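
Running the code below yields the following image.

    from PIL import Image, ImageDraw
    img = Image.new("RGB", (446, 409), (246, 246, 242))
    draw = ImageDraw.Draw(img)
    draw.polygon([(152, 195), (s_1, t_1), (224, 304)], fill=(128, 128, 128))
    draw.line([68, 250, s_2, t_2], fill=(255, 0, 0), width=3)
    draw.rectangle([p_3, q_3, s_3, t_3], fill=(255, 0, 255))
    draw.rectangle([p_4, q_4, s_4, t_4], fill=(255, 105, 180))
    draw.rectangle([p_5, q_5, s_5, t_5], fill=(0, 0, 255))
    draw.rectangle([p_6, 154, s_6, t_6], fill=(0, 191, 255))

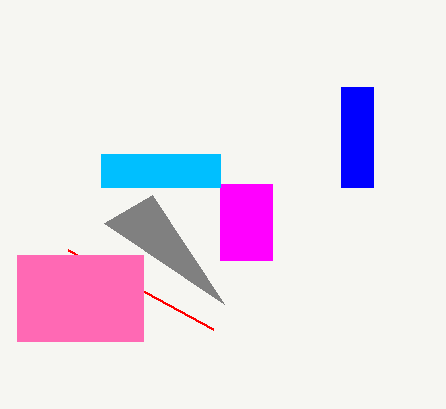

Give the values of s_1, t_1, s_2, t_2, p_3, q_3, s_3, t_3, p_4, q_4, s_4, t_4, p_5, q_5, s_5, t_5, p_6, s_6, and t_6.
s_1 = 104
t_1 = 223
s_2 = 213
t_2 = 329
p_3 = 220
q_3 = 184
s_3 = 272
t_3 = 260
p_4 = 17
q_4 = 255
s_4 = 143
t_4 = 341
p_5 = 341
q_5 = 87
s_5 = 373
t_5 = 187
p_6 = 101
s_6 = 220
t_6 = 187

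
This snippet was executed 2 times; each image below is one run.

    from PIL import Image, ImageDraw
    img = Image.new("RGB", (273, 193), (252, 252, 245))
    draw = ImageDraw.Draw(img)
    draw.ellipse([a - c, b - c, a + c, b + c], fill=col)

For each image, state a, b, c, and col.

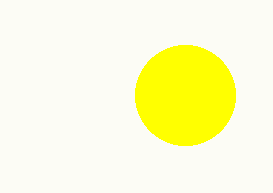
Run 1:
a = 185; b = 95; c = 50; col = 'yellow'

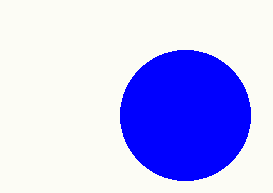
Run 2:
a = 185, b = 115, c = 65, col = 'blue'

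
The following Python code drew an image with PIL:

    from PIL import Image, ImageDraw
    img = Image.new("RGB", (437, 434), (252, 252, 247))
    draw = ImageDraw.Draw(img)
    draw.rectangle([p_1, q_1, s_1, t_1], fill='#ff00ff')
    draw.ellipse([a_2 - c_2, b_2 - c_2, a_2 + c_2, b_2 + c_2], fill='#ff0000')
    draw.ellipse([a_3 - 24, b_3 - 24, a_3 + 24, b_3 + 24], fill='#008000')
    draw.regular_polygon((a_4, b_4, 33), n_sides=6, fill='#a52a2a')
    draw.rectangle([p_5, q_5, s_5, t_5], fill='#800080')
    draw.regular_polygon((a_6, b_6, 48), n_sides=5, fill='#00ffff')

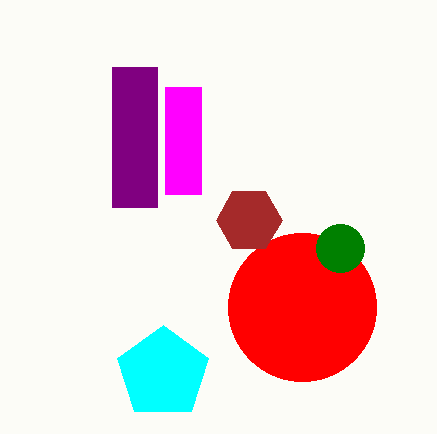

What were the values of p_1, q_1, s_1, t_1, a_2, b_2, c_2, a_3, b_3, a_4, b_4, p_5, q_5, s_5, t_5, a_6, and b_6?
p_1 = 165
q_1 = 87
s_1 = 201
t_1 = 194
a_2 = 302
b_2 = 307
c_2 = 74
a_3 = 340
b_3 = 248
a_4 = 249
b_4 = 220
p_5 = 112
q_5 = 67
s_5 = 157
t_5 = 207
a_6 = 163
b_6 = 373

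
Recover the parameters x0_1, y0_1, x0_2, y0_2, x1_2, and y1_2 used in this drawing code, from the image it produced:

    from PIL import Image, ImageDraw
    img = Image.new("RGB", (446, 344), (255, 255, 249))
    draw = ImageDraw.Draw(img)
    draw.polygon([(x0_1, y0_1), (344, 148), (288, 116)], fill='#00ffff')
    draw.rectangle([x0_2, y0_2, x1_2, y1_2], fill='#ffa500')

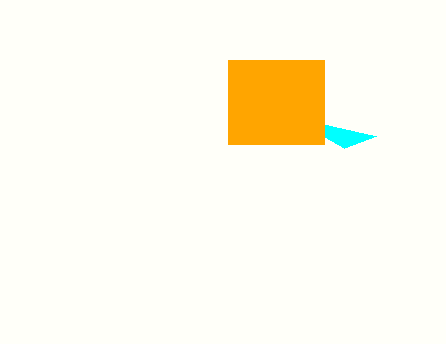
x0_1 = 376; y0_1 = 136; x0_2 = 228; y0_2 = 60; x1_2 = 324; y1_2 = 144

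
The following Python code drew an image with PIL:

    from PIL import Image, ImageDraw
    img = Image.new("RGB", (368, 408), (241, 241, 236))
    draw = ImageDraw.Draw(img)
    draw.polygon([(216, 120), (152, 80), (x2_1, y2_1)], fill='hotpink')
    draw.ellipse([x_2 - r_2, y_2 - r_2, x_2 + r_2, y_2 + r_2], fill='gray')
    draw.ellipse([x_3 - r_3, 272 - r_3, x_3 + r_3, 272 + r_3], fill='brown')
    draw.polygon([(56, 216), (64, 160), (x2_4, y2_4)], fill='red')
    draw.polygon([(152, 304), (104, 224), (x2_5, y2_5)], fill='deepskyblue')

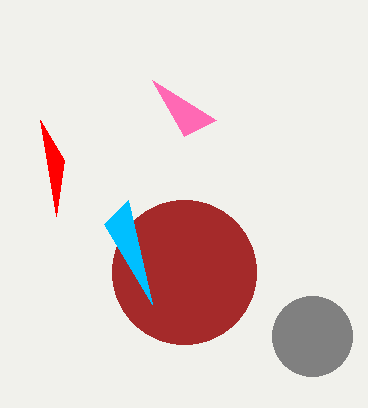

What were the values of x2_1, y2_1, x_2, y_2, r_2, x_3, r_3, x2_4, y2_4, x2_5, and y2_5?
x2_1 = 184
y2_1 = 136
x_2 = 312
y_2 = 336
r_2 = 40
x_3 = 184
r_3 = 72
x2_4 = 40
y2_4 = 120
x2_5 = 128
y2_5 = 200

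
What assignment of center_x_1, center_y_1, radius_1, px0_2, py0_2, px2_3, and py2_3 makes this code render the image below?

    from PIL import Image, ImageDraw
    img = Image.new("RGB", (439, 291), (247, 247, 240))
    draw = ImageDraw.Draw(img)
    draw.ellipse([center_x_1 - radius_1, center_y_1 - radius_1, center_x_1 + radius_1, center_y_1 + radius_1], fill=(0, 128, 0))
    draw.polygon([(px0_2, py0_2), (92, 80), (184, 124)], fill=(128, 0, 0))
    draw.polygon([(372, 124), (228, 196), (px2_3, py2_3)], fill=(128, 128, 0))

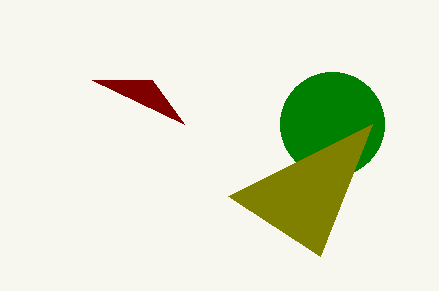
center_x_1 = 332
center_y_1 = 124
radius_1 = 52
px0_2 = 152
py0_2 = 80
px2_3 = 320
py2_3 = 256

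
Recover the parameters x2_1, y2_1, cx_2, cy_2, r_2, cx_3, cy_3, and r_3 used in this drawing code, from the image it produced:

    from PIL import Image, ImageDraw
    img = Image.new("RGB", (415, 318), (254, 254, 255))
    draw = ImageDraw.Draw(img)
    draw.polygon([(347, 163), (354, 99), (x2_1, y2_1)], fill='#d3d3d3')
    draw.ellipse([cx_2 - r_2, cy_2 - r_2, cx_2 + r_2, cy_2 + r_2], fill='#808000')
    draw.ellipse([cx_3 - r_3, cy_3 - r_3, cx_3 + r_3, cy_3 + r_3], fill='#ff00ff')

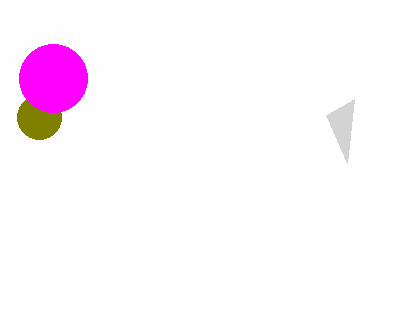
x2_1 = 326
y2_1 = 115
cx_2 = 39
cy_2 = 117
r_2 = 22
cx_3 = 53
cy_3 = 78
r_3 = 34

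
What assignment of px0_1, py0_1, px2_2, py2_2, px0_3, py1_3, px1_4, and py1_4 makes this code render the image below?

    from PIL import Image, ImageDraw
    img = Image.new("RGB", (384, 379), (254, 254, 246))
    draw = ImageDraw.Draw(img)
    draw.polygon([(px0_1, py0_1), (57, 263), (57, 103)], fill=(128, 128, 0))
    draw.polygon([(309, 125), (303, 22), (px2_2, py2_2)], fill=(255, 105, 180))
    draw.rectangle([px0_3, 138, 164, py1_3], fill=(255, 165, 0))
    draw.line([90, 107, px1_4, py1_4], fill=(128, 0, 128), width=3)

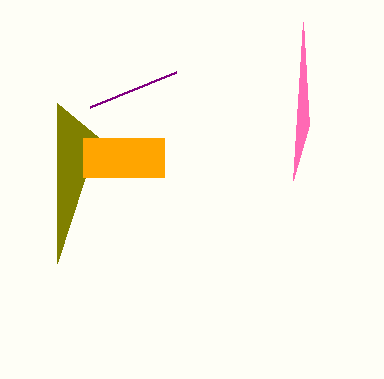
px0_1 = 98, py0_1 = 137, px2_2 = 293, py2_2 = 180, px0_3 = 83, py1_3 = 177, px1_4 = 176, py1_4 = 72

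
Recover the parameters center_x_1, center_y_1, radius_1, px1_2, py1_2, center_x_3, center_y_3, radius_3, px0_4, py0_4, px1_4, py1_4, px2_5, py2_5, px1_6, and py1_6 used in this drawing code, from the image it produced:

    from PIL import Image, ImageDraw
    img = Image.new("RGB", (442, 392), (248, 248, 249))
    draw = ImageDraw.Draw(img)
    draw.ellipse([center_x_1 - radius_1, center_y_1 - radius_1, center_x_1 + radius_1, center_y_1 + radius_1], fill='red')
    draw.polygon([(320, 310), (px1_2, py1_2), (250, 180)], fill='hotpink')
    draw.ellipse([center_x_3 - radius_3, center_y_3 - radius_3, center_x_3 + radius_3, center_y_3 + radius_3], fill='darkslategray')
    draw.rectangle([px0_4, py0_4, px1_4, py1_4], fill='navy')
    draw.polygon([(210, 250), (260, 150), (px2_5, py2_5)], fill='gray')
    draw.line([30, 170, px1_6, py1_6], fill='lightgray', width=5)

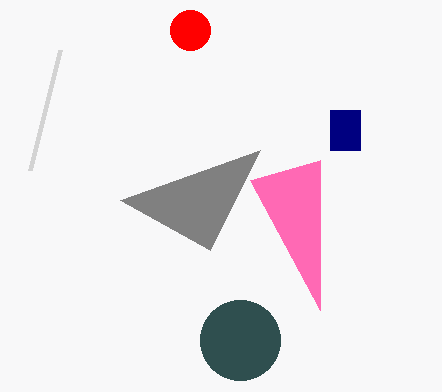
center_x_1 = 190, center_y_1 = 30, radius_1 = 20, px1_2 = 320, py1_2 = 160, center_x_3 = 240, center_y_3 = 340, radius_3 = 40, px0_4 = 330, py0_4 = 110, px1_4 = 360, py1_4 = 150, px2_5 = 120, py2_5 = 200, px1_6 = 60, py1_6 = 50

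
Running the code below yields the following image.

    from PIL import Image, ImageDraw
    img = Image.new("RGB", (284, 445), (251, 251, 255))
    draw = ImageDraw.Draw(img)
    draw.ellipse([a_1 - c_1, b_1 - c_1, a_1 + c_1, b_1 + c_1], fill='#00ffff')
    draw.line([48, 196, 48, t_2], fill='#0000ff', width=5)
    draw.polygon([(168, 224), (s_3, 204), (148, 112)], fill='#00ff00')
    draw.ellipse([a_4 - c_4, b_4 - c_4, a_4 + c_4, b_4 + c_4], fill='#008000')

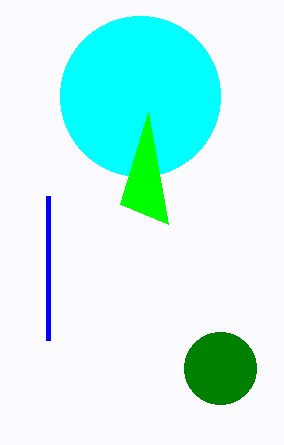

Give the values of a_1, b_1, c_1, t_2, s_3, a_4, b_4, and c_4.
a_1 = 140, b_1 = 96, c_1 = 80, t_2 = 340, s_3 = 120, a_4 = 220, b_4 = 368, c_4 = 36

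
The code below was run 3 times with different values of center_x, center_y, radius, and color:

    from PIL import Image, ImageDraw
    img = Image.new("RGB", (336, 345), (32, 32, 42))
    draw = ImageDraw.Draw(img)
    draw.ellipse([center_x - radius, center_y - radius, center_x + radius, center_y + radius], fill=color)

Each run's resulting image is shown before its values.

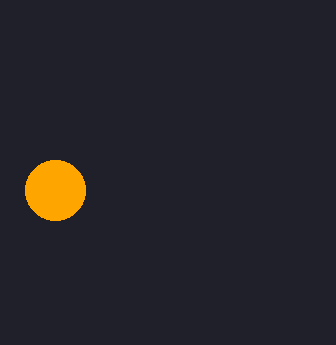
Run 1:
center_x = 55, center_y = 190, radius = 30, color = 'orange'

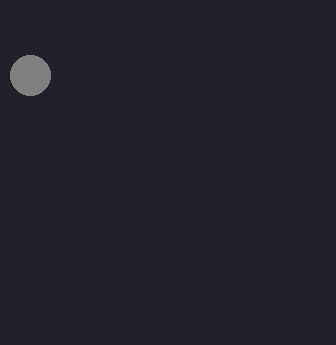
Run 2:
center_x = 30
center_y = 75
radius = 20
color = 'gray'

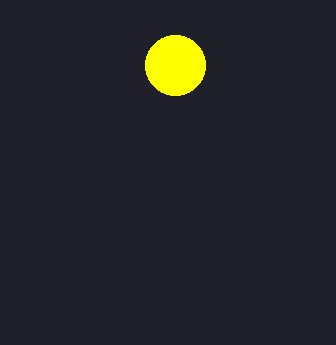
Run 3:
center_x = 175
center_y = 65
radius = 30
color = 'yellow'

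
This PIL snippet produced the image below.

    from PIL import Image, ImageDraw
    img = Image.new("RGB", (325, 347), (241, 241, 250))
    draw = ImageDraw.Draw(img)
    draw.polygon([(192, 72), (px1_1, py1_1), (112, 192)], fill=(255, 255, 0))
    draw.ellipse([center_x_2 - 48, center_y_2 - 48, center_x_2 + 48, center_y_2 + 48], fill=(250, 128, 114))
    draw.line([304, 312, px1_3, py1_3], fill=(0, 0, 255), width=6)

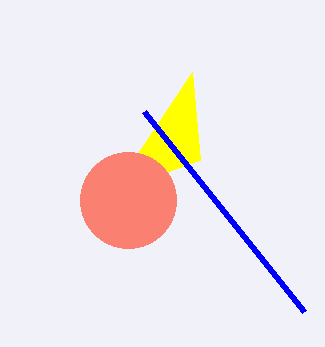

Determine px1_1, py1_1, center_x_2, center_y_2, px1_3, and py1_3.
px1_1 = 200; py1_1 = 160; center_x_2 = 128; center_y_2 = 200; px1_3 = 144; py1_3 = 112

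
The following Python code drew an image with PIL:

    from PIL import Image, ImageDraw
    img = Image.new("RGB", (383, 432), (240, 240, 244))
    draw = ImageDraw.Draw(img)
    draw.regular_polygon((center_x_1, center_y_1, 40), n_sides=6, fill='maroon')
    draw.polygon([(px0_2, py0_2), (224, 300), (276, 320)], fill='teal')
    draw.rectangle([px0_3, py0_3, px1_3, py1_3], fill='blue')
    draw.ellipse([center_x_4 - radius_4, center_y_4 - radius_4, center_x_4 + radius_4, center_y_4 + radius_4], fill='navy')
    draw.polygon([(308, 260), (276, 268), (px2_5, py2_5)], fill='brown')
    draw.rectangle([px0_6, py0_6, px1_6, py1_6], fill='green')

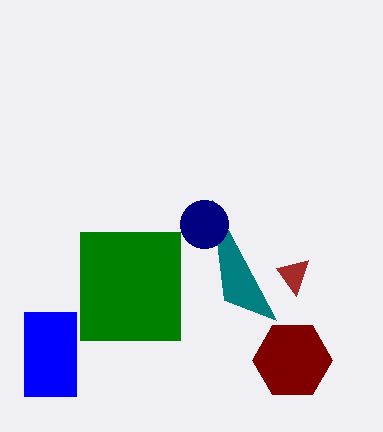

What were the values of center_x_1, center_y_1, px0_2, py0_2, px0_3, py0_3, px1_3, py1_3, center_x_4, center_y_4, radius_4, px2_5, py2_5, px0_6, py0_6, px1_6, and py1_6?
center_x_1 = 292, center_y_1 = 360, px0_2 = 212, py0_2 = 200, px0_3 = 24, py0_3 = 312, px1_3 = 76, py1_3 = 396, center_x_4 = 204, center_y_4 = 224, radius_4 = 24, px2_5 = 296, py2_5 = 296, px0_6 = 80, py0_6 = 232, px1_6 = 180, py1_6 = 340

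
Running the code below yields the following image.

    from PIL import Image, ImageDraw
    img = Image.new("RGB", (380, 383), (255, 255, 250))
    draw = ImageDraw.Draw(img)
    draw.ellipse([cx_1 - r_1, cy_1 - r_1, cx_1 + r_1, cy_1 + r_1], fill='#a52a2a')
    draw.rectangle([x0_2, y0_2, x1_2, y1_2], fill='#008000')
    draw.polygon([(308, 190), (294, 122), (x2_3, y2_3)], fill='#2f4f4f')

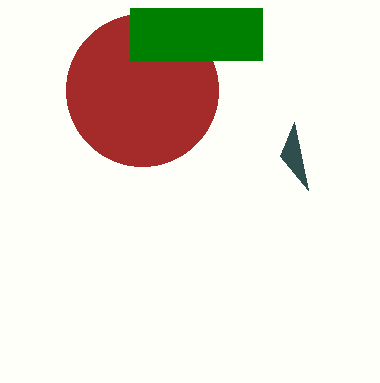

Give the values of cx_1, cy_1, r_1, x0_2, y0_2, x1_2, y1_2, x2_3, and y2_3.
cx_1 = 142; cy_1 = 90; r_1 = 76; x0_2 = 130; y0_2 = 8; x1_2 = 262; y1_2 = 60; x2_3 = 280; y2_3 = 156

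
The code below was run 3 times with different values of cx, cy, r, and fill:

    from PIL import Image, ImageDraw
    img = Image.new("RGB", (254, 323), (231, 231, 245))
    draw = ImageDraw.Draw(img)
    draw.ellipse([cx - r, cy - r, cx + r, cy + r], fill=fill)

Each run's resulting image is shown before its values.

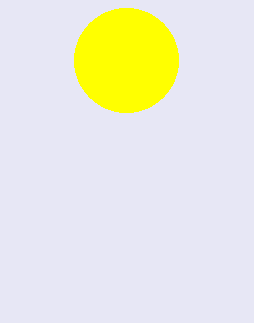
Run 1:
cx = 126, cy = 60, r = 52, fill = 'yellow'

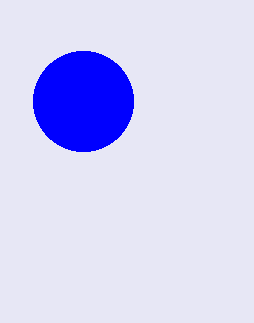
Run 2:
cx = 83; cy = 101; r = 50; fill = 'blue'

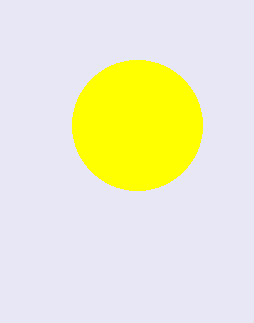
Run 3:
cx = 137; cy = 125; r = 65; fill = 'yellow'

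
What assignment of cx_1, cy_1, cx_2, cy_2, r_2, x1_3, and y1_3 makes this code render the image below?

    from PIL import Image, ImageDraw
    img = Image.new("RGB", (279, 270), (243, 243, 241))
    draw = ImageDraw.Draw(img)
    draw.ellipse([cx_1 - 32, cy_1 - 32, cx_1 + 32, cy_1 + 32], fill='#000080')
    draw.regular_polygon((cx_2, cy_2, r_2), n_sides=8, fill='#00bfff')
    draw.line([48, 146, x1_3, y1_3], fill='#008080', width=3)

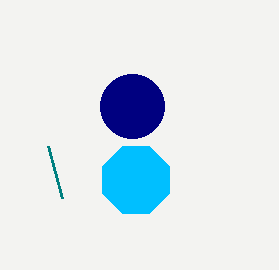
cx_1 = 132; cy_1 = 106; cx_2 = 136; cy_2 = 180; r_2 = 36; x1_3 = 62; y1_3 = 198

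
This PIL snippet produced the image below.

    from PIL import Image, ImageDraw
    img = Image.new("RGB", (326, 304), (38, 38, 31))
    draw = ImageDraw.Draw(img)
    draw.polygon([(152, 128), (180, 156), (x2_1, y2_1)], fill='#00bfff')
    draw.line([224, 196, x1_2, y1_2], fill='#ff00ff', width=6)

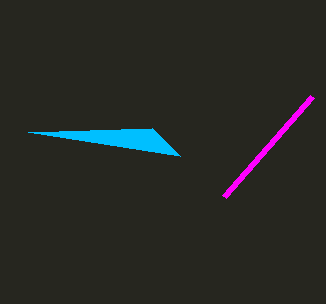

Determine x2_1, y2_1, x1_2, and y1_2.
x2_1 = 28; y2_1 = 132; x1_2 = 312; y1_2 = 96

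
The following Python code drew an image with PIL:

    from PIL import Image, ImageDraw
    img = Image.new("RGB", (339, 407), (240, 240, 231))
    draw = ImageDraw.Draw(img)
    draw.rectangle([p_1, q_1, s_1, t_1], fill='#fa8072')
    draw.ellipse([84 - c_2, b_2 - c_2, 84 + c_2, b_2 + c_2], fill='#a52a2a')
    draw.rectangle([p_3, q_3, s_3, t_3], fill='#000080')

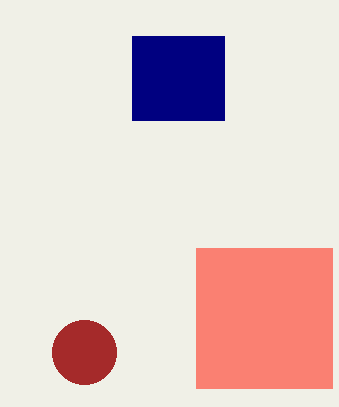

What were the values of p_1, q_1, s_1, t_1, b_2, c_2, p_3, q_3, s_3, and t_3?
p_1 = 196; q_1 = 248; s_1 = 332; t_1 = 388; b_2 = 352; c_2 = 32; p_3 = 132; q_3 = 36; s_3 = 224; t_3 = 120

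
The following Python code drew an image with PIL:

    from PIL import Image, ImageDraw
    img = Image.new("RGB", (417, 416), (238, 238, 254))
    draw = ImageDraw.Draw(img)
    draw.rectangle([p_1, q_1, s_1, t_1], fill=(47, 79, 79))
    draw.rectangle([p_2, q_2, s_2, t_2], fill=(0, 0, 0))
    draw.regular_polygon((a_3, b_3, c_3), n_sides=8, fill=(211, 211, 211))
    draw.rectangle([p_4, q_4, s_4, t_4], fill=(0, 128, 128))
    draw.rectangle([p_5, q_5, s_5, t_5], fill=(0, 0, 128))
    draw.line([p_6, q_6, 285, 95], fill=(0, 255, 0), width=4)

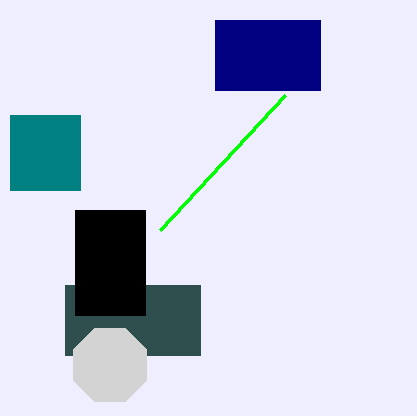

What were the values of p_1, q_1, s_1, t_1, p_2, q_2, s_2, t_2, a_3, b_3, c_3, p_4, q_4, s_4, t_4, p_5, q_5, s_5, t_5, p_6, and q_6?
p_1 = 65, q_1 = 285, s_1 = 200, t_1 = 355, p_2 = 75, q_2 = 210, s_2 = 145, t_2 = 315, a_3 = 110, b_3 = 365, c_3 = 40, p_4 = 10, q_4 = 115, s_4 = 80, t_4 = 190, p_5 = 215, q_5 = 20, s_5 = 320, t_5 = 90, p_6 = 160, q_6 = 230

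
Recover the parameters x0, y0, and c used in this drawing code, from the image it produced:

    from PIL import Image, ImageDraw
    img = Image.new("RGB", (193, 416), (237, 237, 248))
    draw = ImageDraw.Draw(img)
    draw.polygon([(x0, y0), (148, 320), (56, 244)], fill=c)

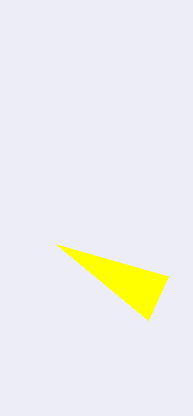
x0 = 168; y0 = 276; c = 'yellow'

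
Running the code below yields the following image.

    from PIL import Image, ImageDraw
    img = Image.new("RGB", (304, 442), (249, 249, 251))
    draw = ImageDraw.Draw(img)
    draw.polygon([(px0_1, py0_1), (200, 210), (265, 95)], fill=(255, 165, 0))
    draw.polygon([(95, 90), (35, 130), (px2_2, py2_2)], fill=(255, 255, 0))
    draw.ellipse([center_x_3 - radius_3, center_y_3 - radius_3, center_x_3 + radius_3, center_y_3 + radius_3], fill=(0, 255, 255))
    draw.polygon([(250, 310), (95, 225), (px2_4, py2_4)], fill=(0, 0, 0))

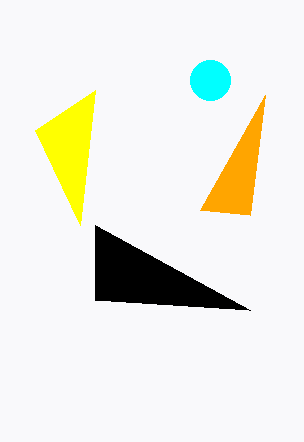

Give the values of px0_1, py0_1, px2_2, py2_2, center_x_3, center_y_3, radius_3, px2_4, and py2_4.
px0_1 = 250; py0_1 = 215; px2_2 = 80; py2_2 = 225; center_x_3 = 210; center_y_3 = 80; radius_3 = 20; px2_4 = 95; py2_4 = 300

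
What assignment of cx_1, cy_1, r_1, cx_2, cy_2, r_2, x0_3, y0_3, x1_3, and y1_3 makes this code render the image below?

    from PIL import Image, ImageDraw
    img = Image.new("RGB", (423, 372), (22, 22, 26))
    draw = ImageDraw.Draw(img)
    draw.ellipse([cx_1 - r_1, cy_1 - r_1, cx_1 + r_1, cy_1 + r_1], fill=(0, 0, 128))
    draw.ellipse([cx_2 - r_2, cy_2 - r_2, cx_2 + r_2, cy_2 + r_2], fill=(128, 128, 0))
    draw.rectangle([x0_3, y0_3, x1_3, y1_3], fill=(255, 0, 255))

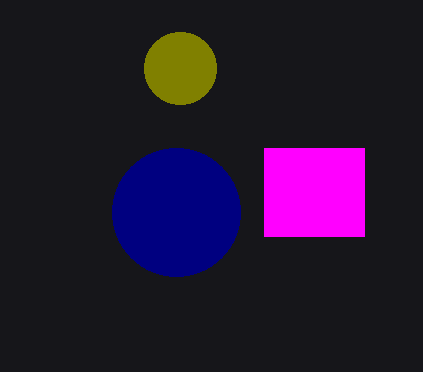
cx_1 = 176; cy_1 = 212; r_1 = 64; cx_2 = 180; cy_2 = 68; r_2 = 36; x0_3 = 264; y0_3 = 148; x1_3 = 364; y1_3 = 236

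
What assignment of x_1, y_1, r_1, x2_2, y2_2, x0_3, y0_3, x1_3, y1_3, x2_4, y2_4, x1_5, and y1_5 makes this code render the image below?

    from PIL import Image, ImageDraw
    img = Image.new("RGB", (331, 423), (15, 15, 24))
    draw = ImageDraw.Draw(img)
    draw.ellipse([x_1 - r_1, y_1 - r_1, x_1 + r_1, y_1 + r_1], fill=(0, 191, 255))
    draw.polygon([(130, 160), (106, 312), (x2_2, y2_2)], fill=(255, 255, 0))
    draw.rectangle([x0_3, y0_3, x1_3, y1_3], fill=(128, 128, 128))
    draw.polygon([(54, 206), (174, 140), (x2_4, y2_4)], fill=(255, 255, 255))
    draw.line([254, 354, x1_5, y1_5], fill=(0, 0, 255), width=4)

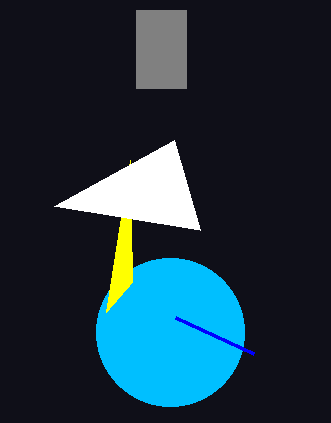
x_1 = 170, y_1 = 332, r_1 = 74, x2_2 = 132, y2_2 = 282, x0_3 = 136, y0_3 = 10, x1_3 = 186, y1_3 = 88, x2_4 = 200, y2_4 = 230, x1_5 = 176, y1_5 = 318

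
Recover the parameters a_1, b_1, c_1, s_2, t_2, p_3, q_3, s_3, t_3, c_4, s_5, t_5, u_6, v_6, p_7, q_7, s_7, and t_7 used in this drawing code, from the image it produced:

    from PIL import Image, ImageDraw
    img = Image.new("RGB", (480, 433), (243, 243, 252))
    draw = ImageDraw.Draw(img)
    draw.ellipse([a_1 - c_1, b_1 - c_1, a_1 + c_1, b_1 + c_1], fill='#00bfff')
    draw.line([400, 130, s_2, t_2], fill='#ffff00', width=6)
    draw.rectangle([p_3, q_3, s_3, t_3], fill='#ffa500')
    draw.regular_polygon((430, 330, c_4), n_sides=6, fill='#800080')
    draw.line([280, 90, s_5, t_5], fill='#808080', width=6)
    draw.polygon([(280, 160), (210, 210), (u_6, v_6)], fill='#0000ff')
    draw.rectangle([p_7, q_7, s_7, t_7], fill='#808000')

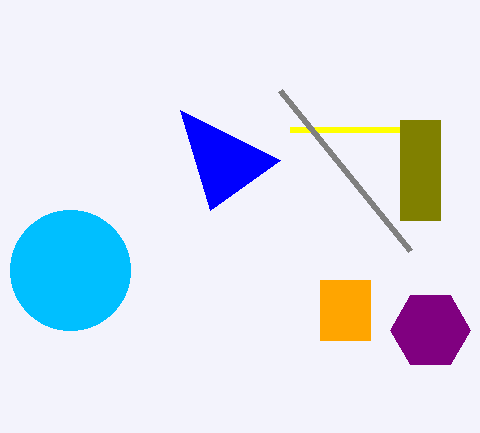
a_1 = 70
b_1 = 270
c_1 = 60
s_2 = 290
t_2 = 130
p_3 = 320
q_3 = 280
s_3 = 370
t_3 = 340
c_4 = 40
s_5 = 410
t_5 = 250
u_6 = 180
v_6 = 110
p_7 = 400
q_7 = 120
s_7 = 440
t_7 = 220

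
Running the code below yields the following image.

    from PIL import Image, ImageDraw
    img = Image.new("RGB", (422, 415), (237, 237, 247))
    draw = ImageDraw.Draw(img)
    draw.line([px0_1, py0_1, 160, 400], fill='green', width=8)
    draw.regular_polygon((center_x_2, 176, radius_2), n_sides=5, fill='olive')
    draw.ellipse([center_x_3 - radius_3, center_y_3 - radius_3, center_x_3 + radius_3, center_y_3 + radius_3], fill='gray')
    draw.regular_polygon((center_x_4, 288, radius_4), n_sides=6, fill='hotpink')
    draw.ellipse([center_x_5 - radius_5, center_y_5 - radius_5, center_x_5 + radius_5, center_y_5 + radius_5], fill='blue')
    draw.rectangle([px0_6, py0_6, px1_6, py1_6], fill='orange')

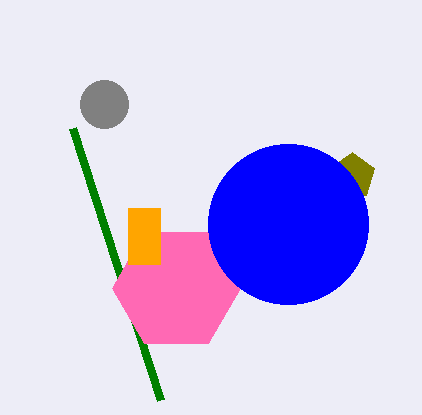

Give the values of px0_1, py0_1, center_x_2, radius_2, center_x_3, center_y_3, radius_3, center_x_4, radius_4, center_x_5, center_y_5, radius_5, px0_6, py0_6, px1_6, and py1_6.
px0_1 = 72
py0_1 = 128
center_x_2 = 352
radius_2 = 24
center_x_3 = 104
center_y_3 = 104
radius_3 = 24
center_x_4 = 176
radius_4 = 64
center_x_5 = 288
center_y_5 = 224
radius_5 = 80
px0_6 = 128
py0_6 = 208
px1_6 = 160
py1_6 = 264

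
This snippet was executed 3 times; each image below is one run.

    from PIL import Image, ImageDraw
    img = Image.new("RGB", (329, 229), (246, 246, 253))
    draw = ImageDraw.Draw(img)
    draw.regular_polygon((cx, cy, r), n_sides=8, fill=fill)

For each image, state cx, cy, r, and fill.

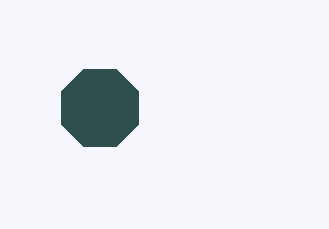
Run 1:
cx = 100; cy = 108; r = 42; fill = 'darkslategray'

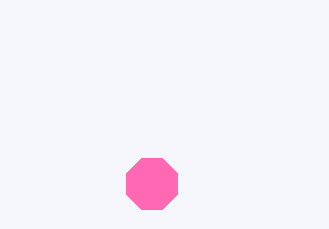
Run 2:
cx = 152; cy = 184; r = 28; fill = 'hotpink'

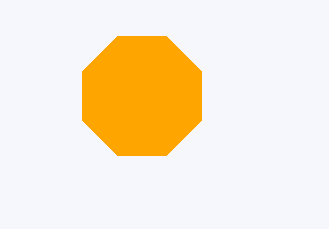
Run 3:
cx = 142
cy = 96
r = 64
fill = 'orange'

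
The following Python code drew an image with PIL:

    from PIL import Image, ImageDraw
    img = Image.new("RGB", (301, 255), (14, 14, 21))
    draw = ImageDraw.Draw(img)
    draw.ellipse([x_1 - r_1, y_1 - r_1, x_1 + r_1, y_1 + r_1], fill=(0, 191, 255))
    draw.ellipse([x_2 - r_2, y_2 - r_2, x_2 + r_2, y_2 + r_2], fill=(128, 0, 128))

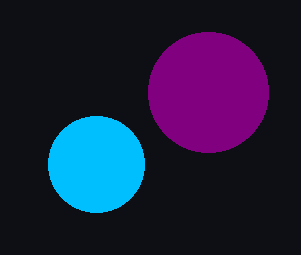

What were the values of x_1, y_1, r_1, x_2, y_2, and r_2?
x_1 = 96, y_1 = 164, r_1 = 48, x_2 = 208, y_2 = 92, r_2 = 60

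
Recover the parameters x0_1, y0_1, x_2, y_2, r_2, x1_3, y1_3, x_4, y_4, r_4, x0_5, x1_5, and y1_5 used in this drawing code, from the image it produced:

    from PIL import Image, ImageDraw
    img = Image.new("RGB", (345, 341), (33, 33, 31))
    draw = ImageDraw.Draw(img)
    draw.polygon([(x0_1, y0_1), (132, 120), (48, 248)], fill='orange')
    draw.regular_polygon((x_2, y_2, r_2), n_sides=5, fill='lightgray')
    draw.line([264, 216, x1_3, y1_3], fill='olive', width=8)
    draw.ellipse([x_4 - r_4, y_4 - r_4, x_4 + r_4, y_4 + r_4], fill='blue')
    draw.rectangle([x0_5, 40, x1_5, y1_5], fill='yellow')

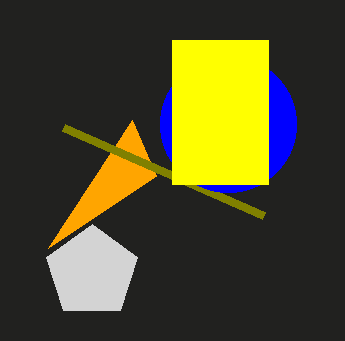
x0_1 = 156, y0_1 = 176, x_2 = 92, y_2 = 272, r_2 = 48, x1_3 = 64, y1_3 = 128, x_4 = 228, y_4 = 124, r_4 = 68, x0_5 = 172, x1_5 = 268, y1_5 = 184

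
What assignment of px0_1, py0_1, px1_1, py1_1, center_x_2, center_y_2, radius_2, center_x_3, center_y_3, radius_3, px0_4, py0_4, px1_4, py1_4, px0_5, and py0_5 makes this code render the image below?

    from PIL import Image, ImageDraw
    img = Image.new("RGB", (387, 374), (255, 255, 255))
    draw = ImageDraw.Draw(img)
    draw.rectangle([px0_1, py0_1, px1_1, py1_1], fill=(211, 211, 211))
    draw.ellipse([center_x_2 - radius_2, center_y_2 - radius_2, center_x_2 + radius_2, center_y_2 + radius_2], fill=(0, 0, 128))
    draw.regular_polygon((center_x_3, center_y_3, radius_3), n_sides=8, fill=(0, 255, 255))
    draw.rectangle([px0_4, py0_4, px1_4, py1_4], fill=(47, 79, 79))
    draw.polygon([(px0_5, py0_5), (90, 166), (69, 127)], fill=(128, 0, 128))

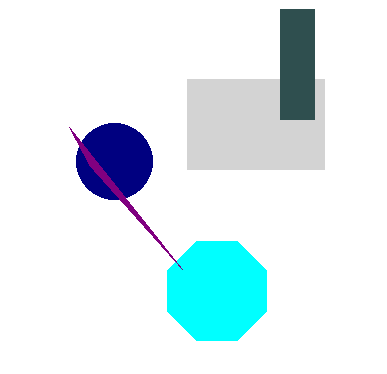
px0_1 = 187; py0_1 = 79; px1_1 = 324; py1_1 = 169; center_x_2 = 114; center_y_2 = 161; radius_2 = 38; center_x_3 = 217; center_y_3 = 291; radius_3 = 54; px0_4 = 280; py0_4 = 9; px1_4 = 314; py1_4 = 119; px0_5 = 182; py0_5 = 269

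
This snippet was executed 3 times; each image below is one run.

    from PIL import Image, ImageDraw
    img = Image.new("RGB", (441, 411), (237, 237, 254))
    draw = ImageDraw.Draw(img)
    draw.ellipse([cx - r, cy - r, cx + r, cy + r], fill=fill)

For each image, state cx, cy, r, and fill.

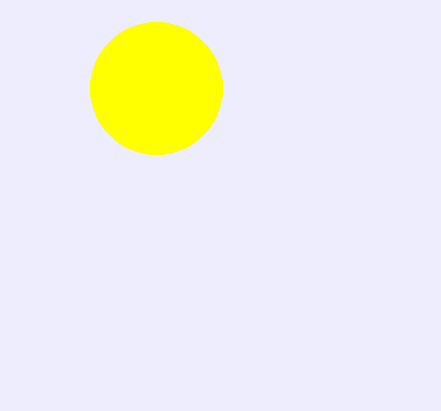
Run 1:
cx = 156
cy = 88
r = 66
fill = 'yellow'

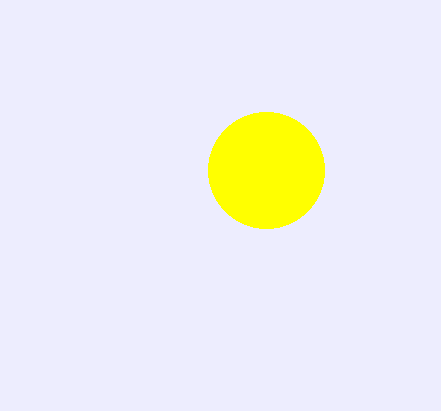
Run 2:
cx = 266
cy = 170
r = 58
fill = 'yellow'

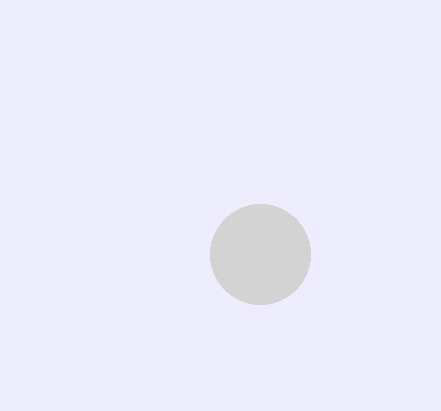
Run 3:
cx = 260, cy = 254, r = 50, fill = 'lightgray'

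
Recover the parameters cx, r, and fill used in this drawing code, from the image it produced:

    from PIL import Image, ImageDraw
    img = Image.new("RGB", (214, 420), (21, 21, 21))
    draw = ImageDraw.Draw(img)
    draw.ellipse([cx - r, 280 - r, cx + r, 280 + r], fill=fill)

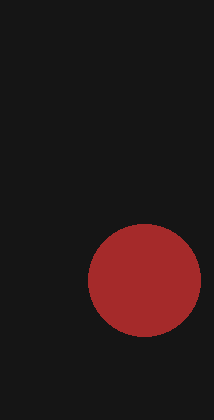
cx = 144, r = 56, fill = 'brown'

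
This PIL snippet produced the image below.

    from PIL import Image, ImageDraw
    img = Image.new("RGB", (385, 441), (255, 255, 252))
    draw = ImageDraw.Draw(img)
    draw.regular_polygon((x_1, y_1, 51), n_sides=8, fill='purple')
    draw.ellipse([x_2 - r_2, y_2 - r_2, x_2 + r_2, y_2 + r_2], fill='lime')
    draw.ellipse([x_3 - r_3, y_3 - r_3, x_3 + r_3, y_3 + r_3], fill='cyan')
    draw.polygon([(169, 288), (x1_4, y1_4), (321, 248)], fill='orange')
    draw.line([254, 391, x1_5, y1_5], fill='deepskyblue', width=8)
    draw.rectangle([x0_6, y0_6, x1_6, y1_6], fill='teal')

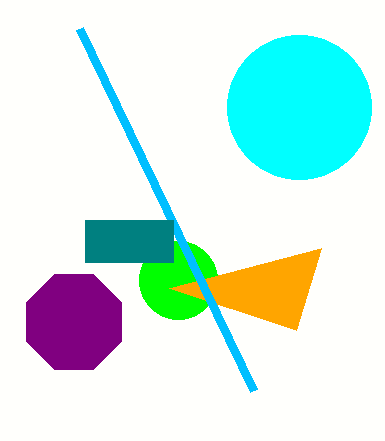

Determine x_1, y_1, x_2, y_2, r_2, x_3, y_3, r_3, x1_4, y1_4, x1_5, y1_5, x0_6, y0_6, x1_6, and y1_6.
x_1 = 74
y_1 = 322
x_2 = 178
y_2 = 280
r_2 = 39
x_3 = 299
y_3 = 107
r_3 = 72
x1_4 = 296
y1_4 = 330
x1_5 = 80
y1_5 = 29
x0_6 = 85
y0_6 = 220
x1_6 = 173
y1_6 = 262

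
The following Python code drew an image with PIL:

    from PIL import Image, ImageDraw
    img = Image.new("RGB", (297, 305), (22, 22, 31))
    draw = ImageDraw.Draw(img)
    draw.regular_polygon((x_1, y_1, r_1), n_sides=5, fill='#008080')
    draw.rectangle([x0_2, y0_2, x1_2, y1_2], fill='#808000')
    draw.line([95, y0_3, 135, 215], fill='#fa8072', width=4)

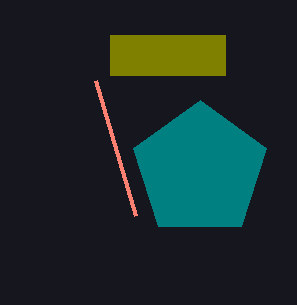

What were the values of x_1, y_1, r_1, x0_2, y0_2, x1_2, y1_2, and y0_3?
x_1 = 200
y_1 = 170
r_1 = 70
x0_2 = 110
y0_2 = 35
x1_2 = 225
y1_2 = 75
y0_3 = 80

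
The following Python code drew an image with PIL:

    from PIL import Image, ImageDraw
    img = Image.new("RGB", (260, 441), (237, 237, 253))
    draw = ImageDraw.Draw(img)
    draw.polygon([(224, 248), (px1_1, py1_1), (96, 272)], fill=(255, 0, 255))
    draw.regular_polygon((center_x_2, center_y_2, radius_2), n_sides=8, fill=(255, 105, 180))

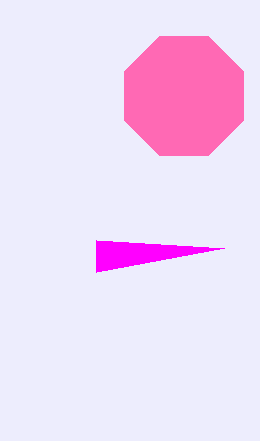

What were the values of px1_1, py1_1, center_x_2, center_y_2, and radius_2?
px1_1 = 96; py1_1 = 240; center_x_2 = 184; center_y_2 = 96; radius_2 = 64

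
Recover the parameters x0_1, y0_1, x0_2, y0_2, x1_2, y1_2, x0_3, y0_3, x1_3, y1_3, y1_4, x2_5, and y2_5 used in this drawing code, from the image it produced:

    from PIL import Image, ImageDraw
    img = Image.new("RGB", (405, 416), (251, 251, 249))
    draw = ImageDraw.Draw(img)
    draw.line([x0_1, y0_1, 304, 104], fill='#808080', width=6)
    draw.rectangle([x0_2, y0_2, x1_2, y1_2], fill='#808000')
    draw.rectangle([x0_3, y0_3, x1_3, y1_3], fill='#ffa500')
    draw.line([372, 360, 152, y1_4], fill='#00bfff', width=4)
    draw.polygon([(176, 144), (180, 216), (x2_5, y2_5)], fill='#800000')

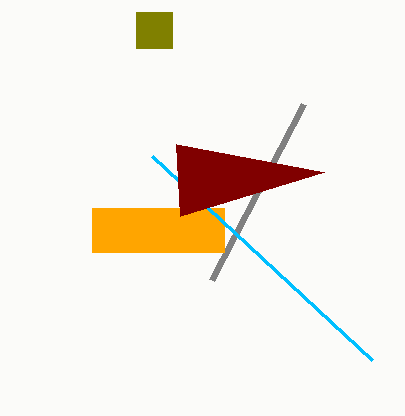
x0_1 = 212; y0_1 = 280; x0_2 = 136; y0_2 = 12; x1_2 = 172; y1_2 = 48; x0_3 = 92; y0_3 = 208; x1_3 = 224; y1_3 = 252; y1_4 = 156; x2_5 = 324; y2_5 = 172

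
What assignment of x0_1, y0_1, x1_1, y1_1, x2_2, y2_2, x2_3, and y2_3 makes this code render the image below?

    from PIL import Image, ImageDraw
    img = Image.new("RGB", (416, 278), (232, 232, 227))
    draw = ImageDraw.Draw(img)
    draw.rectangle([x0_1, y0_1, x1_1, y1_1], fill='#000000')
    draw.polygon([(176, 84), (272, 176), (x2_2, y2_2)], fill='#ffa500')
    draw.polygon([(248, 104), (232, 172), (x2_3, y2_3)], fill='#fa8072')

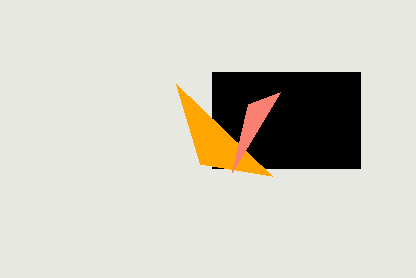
x0_1 = 212, y0_1 = 72, x1_1 = 360, y1_1 = 168, x2_2 = 200, y2_2 = 164, x2_3 = 280, y2_3 = 92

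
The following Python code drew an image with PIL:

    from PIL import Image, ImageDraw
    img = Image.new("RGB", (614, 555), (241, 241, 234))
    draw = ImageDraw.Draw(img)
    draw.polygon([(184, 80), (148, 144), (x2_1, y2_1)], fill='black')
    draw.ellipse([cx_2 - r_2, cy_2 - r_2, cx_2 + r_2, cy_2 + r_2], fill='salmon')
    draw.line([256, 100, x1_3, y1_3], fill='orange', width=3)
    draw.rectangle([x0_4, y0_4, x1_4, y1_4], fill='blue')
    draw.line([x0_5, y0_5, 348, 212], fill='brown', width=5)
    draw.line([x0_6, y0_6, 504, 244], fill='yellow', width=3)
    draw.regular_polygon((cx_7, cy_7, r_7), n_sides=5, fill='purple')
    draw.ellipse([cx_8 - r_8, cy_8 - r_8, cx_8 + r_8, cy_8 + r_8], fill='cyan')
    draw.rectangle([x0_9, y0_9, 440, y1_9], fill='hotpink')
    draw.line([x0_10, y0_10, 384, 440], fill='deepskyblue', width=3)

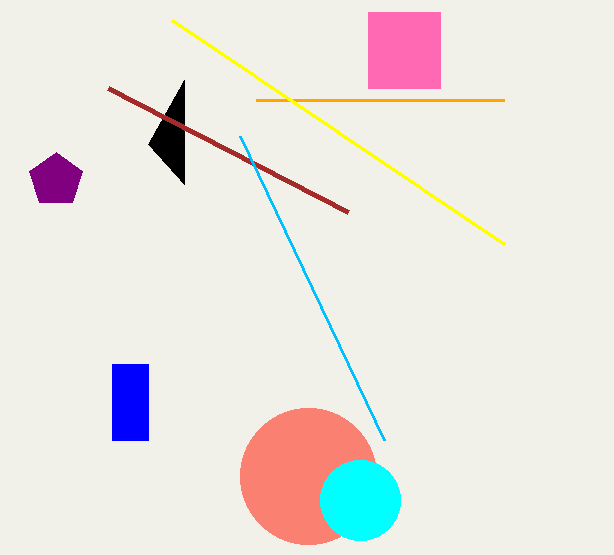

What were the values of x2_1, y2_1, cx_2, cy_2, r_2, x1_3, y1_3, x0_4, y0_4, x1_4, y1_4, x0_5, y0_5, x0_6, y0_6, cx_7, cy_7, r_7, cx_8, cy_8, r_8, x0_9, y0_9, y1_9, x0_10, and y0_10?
x2_1 = 184, y2_1 = 184, cx_2 = 308, cy_2 = 476, r_2 = 68, x1_3 = 504, y1_3 = 100, x0_4 = 112, y0_4 = 364, x1_4 = 148, y1_4 = 440, x0_5 = 108, y0_5 = 88, x0_6 = 172, y0_6 = 20, cx_7 = 56, cy_7 = 180, r_7 = 28, cx_8 = 360, cy_8 = 500, r_8 = 40, x0_9 = 368, y0_9 = 12, y1_9 = 88, x0_10 = 240, y0_10 = 136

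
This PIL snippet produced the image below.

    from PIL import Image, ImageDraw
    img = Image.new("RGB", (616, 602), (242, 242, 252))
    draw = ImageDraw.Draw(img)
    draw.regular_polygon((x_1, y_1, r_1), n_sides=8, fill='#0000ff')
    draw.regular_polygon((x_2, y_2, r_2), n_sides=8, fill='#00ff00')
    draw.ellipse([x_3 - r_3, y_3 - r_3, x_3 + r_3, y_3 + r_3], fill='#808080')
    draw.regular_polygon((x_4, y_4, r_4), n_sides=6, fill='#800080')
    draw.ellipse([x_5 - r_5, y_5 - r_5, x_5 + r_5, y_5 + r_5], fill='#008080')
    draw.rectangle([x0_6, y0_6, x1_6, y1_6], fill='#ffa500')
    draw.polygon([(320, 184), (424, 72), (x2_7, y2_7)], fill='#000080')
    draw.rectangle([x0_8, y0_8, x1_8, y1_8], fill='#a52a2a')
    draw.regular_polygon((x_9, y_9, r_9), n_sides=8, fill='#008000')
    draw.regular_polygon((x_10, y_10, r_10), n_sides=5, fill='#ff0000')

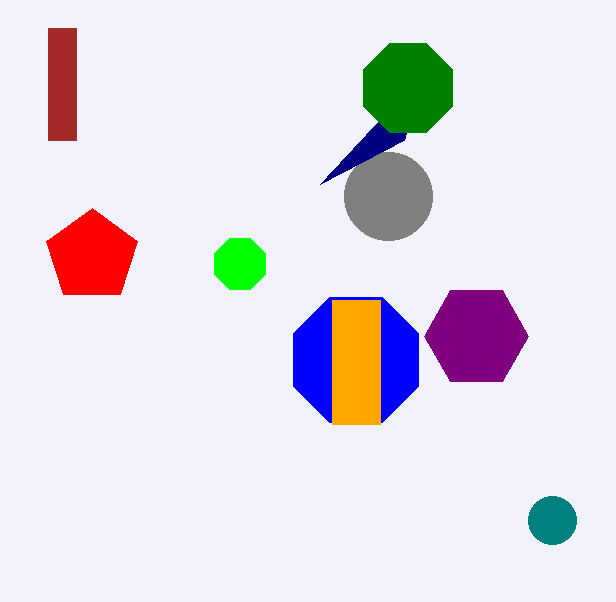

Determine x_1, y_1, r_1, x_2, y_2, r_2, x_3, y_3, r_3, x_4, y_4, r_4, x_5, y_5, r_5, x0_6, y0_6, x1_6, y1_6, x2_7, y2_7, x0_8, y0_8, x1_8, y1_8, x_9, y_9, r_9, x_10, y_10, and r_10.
x_1 = 356; y_1 = 360; r_1 = 68; x_2 = 240; y_2 = 264; r_2 = 28; x_3 = 388; y_3 = 196; r_3 = 44; x_4 = 476; y_4 = 336; r_4 = 52; x_5 = 552; y_5 = 520; r_5 = 24; x0_6 = 332; y0_6 = 300; x1_6 = 380; y1_6 = 424; x2_7 = 404; y2_7 = 140; x0_8 = 48; y0_8 = 28; x1_8 = 76; y1_8 = 140; x_9 = 408; y_9 = 88; r_9 = 48; x_10 = 92; y_10 = 256; r_10 = 48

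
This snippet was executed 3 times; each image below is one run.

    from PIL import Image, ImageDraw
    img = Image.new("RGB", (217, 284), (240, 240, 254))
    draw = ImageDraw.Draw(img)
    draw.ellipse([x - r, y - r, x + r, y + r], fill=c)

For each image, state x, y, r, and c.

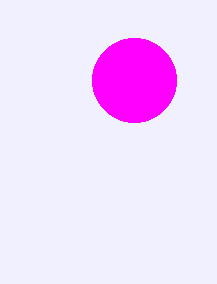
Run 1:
x = 134, y = 80, r = 42, c = 'magenta'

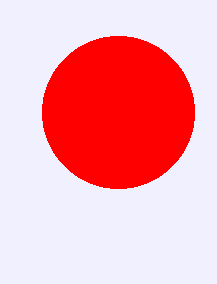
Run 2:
x = 118, y = 112, r = 76, c = 'red'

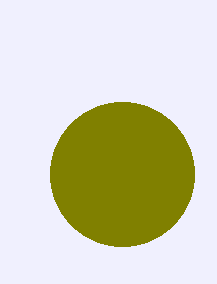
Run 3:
x = 122
y = 174
r = 72
c = 'olive'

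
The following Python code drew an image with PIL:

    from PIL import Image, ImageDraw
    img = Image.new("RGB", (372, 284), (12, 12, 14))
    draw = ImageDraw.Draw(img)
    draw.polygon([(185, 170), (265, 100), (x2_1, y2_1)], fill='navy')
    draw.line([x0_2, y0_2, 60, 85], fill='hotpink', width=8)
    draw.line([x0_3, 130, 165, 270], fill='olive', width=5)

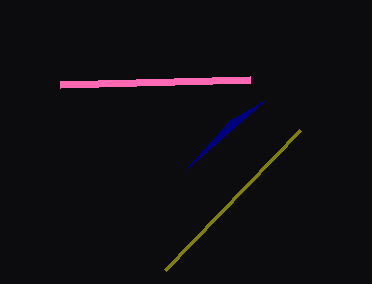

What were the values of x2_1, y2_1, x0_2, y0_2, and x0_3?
x2_1 = 230, y2_1 = 120, x0_2 = 250, y0_2 = 80, x0_3 = 300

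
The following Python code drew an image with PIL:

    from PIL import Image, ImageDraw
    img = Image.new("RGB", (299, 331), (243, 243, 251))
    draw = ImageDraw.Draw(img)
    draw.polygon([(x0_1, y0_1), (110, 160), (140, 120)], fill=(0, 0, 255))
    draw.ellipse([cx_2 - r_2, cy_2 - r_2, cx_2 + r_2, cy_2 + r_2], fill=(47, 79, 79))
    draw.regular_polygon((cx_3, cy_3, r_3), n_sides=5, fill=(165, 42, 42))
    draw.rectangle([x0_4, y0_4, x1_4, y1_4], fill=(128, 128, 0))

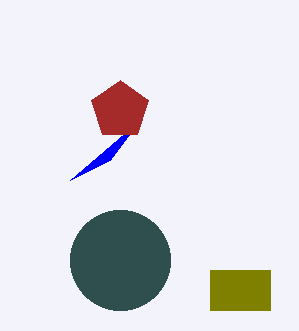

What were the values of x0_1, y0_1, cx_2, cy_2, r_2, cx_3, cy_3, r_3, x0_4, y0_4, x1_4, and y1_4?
x0_1 = 70, y0_1 = 180, cx_2 = 120, cy_2 = 260, r_2 = 50, cx_3 = 120, cy_3 = 110, r_3 = 30, x0_4 = 210, y0_4 = 270, x1_4 = 270, y1_4 = 310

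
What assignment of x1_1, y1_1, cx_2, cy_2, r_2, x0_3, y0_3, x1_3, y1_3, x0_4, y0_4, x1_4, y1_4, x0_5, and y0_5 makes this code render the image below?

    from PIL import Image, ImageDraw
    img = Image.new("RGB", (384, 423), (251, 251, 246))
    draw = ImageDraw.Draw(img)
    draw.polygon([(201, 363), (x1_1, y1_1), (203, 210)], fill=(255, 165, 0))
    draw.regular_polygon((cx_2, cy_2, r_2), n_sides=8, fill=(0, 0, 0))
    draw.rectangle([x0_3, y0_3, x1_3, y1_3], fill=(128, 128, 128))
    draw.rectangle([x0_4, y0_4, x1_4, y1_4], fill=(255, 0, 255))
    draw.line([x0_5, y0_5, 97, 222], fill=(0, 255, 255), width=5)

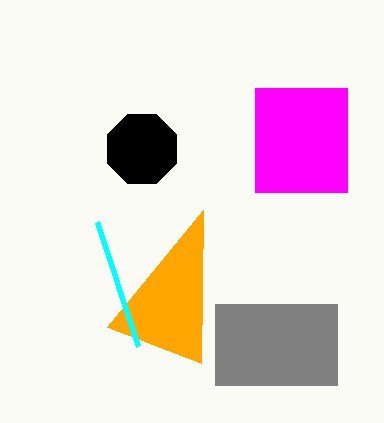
x1_1 = 107; y1_1 = 327; cx_2 = 142; cy_2 = 149; r_2 = 37; x0_3 = 215; y0_3 = 304; x1_3 = 337; y1_3 = 385; x0_4 = 255; y0_4 = 88; x1_4 = 347; y1_4 = 192; x0_5 = 138; y0_5 = 346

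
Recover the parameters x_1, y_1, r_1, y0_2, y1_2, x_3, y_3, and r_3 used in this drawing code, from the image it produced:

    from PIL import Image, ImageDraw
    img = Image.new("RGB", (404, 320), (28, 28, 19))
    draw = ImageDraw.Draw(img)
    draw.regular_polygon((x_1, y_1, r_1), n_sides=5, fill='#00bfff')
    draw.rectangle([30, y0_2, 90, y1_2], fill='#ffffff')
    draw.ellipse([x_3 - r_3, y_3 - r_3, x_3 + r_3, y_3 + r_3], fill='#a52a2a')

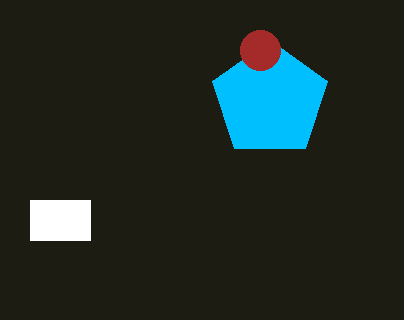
x_1 = 270; y_1 = 100; r_1 = 60; y0_2 = 200; y1_2 = 240; x_3 = 260; y_3 = 50; r_3 = 20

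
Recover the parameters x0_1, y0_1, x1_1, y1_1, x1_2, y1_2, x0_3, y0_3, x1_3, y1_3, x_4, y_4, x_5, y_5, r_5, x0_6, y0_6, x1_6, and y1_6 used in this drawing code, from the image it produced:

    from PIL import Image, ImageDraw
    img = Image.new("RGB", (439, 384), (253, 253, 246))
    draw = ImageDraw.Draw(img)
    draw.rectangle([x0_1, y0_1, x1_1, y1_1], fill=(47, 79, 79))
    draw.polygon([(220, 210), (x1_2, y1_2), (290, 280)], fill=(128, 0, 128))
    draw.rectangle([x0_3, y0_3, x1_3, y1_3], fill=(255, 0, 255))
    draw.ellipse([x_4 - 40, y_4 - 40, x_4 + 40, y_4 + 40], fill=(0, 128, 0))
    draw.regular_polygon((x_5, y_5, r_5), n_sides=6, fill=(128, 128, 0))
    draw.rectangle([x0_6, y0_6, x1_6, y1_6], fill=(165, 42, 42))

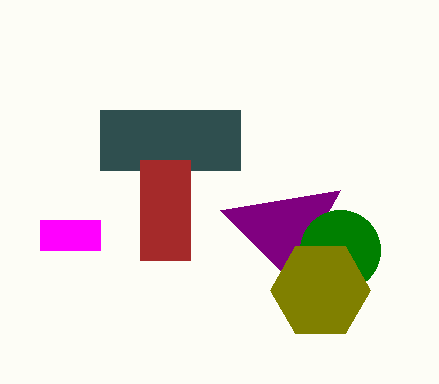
x0_1 = 100
y0_1 = 110
x1_1 = 240
y1_1 = 170
x1_2 = 340
y1_2 = 190
x0_3 = 40
y0_3 = 220
x1_3 = 100
y1_3 = 250
x_4 = 340
y_4 = 250
x_5 = 320
y_5 = 290
r_5 = 50
x0_6 = 140
y0_6 = 160
x1_6 = 190
y1_6 = 260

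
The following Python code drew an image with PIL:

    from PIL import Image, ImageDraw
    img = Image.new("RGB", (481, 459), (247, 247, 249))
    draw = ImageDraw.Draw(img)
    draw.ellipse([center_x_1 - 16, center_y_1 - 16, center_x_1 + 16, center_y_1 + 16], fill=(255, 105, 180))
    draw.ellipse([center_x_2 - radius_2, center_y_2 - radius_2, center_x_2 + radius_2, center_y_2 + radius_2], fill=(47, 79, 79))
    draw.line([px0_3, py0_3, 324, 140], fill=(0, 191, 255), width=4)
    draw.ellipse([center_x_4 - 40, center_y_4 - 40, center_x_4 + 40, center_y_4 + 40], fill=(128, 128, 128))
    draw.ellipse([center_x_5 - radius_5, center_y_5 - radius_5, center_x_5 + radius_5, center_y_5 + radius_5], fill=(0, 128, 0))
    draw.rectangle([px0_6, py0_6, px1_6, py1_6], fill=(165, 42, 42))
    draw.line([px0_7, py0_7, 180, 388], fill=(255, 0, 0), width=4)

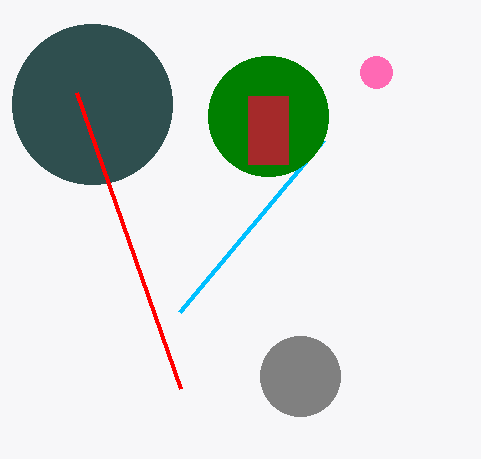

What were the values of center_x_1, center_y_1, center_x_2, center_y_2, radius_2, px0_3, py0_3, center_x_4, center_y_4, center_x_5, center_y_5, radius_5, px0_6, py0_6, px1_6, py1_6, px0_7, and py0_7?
center_x_1 = 376; center_y_1 = 72; center_x_2 = 92; center_y_2 = 104; radius_2 = 80; px0_3 = 180; py0_3 = 312; center_x_4 = 300; center_y_4 = 376; center_x_5 = 268; center_y_5 = 116; radius_5 = 60; px0_6 = 248; py0_6 = 96; px1_6 = 288; py1_6 = 164; px0_7 = 76; py0_7 = 92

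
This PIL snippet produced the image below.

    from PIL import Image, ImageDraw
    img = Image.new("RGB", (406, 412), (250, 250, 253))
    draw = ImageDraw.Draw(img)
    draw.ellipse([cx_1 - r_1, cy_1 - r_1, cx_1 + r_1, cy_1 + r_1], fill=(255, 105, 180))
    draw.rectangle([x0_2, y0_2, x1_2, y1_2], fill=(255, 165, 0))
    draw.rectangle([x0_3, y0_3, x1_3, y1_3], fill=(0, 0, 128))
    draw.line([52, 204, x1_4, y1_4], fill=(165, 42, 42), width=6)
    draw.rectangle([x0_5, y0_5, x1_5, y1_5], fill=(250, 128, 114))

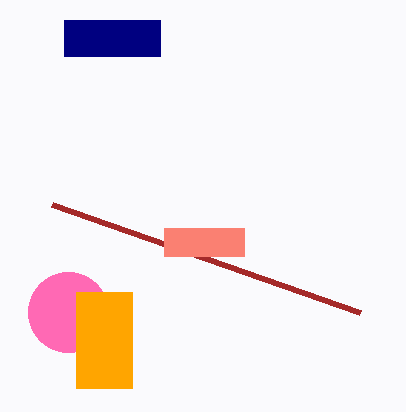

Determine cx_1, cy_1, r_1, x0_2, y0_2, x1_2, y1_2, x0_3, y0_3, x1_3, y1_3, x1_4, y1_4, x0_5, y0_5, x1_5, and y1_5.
cx_1 = 68, cy_1 = 312, r_1 = 40, x0_2 = 76, y0_2 = 292, x1_2 = 132, y1_2 = 388, x0_3 = 64, y0_3 = 20, x1_3 = 160, y1_3 = 56, x1_4 = 360, y1_4 = 312, x0_5 = 164, y0_5 = 228, x1_5 = 244, y1_5 = 256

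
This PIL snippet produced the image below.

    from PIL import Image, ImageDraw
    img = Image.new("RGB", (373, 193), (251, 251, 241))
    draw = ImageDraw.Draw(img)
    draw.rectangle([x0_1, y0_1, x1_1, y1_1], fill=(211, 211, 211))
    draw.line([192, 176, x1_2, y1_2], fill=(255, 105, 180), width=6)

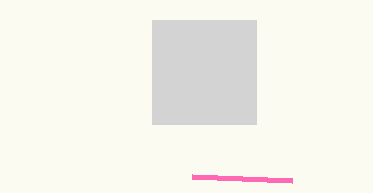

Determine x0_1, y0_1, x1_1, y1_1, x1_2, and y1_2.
x0_1 = 152
y0_1 = 20
x1_1 = 256
y1_1 = 124
x1_2 = 292
y1_2 = 180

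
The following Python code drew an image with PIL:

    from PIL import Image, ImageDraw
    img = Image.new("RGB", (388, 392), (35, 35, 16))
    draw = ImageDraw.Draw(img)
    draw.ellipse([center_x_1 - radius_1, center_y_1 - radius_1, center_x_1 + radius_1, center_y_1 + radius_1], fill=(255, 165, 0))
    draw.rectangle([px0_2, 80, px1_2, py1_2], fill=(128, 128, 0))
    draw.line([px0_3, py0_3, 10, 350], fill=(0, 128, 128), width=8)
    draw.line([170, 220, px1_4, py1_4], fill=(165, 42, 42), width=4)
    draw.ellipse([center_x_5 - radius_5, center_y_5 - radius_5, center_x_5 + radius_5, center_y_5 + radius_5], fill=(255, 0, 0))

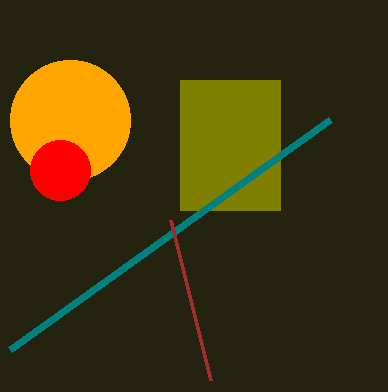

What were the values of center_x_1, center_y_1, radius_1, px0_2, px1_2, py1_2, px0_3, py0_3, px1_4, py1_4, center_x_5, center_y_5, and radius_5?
center_x_1 = 70
center_y_1 = 120
radius_1 = 60
px0_2 = 180
px1_2 = 280
py1_2 = 210
px0_3 = 330
py0_3 = 120
px1_4 = 210
py1_4 = 380
center_x_5 = 60
center_y_5 = 170
radius_5 = 30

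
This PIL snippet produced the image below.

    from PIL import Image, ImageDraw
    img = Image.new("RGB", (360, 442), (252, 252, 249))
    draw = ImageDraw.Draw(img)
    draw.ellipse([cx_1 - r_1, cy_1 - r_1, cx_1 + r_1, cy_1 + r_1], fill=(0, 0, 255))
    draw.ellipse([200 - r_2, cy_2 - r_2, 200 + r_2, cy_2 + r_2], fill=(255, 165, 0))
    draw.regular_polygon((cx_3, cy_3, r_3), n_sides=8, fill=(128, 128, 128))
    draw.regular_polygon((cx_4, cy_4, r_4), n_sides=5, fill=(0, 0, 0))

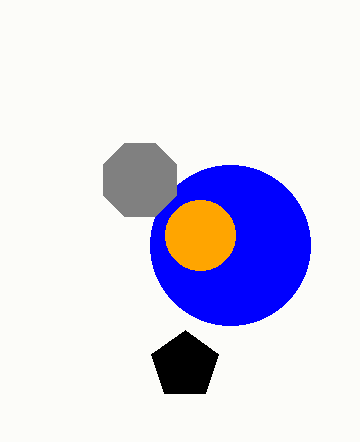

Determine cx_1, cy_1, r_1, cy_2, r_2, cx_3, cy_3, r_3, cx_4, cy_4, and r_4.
cx_1 = 230, cy_1 = 245, r_1 = 80, cy_2 = 235, r_2 = 35, cx_3 = 140, cy_3 = 180, r_3 = 40, cx_4 = 185, cy_4 = 365, r_4 = 35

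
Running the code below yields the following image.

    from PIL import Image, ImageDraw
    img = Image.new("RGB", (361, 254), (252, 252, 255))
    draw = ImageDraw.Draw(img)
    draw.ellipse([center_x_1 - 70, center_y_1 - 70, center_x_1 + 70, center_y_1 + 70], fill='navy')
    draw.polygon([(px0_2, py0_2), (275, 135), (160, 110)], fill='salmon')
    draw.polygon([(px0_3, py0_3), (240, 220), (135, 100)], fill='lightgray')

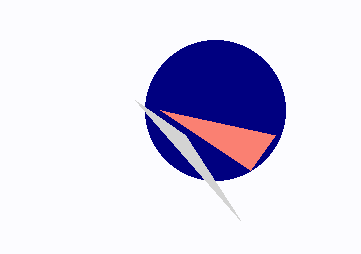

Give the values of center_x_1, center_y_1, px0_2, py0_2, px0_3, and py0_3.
center_x_1 = 215
center_y_1 = 110
px0_2 = 250
py0_2 = 170
px0_3 = 185
py0_3 = 135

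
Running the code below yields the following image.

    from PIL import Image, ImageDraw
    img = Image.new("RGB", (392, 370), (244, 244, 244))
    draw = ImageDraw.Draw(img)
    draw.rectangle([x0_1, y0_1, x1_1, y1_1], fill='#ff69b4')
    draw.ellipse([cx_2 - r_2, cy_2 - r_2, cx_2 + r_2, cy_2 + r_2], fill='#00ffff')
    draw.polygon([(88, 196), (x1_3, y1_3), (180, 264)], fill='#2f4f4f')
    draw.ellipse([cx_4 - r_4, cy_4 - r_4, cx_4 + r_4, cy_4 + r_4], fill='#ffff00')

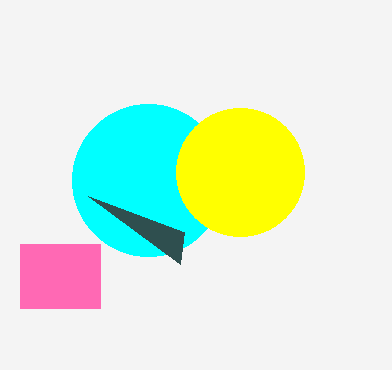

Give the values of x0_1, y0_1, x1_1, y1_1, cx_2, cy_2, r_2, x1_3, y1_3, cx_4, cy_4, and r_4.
x0_1 = 20, y0_1 = 244, x1_1 = 100, y1_1 = 308, cx_2 = 148, cy_2 = 180, r_2 = 76, x1_3 = 184, y1_3 = 232, cx_4 = 240, cy_4 = 172, r_4 = 64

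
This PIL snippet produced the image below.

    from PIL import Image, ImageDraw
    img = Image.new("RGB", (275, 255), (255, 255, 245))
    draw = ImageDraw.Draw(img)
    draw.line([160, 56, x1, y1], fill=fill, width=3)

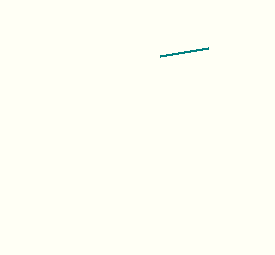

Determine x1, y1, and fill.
x1 = 208
y1 = 48
fill = 'teal'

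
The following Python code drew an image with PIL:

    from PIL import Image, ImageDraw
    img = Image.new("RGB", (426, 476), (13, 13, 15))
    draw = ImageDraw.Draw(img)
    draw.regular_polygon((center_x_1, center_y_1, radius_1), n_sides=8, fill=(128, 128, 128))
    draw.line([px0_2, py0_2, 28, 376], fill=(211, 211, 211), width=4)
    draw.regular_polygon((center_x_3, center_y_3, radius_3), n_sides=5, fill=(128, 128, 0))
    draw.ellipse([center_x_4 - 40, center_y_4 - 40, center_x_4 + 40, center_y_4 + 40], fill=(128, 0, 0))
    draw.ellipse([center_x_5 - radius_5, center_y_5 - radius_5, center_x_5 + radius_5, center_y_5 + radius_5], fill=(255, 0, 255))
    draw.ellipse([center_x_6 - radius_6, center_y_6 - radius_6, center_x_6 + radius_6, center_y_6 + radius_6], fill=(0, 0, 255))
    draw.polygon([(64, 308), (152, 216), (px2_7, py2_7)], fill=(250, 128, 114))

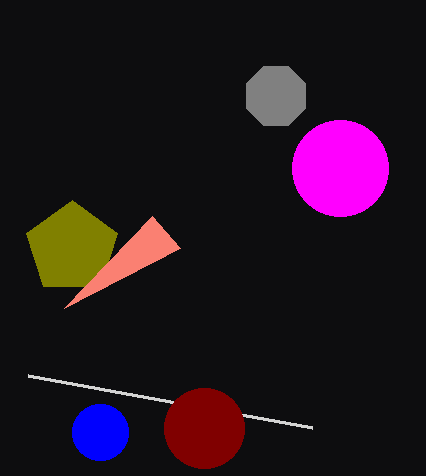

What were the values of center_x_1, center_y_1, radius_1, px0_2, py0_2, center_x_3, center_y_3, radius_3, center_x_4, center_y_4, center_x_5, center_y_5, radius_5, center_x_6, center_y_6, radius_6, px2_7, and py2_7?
center_x_1 = 276
center_y_1 = 96
radius_1 = 32
px0_2 = 312
py0_2 = 428
center_x_3 = 72
center_y_3 = 248
radius_3 = 48
center_x_4 = 204
center_y_4 = 428
center_x_5 = 340
center_y_5 = 168
radius_5 = 48
center_x_6 = 100
center_y_6 = 432
radius_6 = 28
px2_7 = 180
py2_7 = 248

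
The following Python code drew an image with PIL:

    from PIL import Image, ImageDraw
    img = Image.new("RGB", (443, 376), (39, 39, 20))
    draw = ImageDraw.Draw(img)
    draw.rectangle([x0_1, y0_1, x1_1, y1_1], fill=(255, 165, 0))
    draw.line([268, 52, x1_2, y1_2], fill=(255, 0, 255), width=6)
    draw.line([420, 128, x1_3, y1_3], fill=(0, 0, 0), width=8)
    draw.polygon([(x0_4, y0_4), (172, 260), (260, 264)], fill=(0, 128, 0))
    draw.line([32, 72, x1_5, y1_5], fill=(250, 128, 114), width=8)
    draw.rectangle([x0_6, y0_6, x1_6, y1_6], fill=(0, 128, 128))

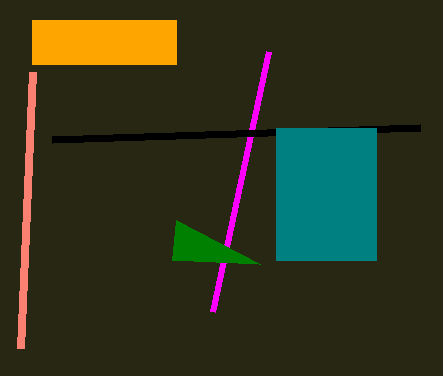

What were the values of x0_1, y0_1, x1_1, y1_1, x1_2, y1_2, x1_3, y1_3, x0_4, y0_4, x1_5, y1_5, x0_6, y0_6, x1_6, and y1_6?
x0_1 = 32, y0_1 = 20, x1_1 = 176, y1_1 = 64, x1_2 = 212, y1_2 = 312, x1_3 = 52, y1_3 = 140, x0_4 = 176, y0_4 = 220, x1_5 = 20, y1_5 = 348, x0_6 = 276, y0_6 = 128, x1_6 = 376, y1_6 = 260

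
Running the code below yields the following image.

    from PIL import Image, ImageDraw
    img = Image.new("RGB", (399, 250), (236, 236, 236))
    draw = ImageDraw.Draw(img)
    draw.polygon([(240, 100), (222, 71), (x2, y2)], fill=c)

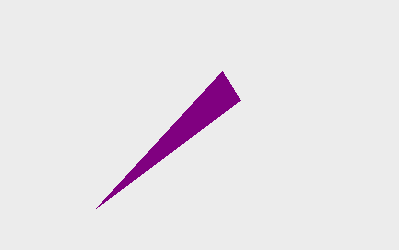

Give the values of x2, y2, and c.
x2 = 96
y2 = 208
c = 'purple'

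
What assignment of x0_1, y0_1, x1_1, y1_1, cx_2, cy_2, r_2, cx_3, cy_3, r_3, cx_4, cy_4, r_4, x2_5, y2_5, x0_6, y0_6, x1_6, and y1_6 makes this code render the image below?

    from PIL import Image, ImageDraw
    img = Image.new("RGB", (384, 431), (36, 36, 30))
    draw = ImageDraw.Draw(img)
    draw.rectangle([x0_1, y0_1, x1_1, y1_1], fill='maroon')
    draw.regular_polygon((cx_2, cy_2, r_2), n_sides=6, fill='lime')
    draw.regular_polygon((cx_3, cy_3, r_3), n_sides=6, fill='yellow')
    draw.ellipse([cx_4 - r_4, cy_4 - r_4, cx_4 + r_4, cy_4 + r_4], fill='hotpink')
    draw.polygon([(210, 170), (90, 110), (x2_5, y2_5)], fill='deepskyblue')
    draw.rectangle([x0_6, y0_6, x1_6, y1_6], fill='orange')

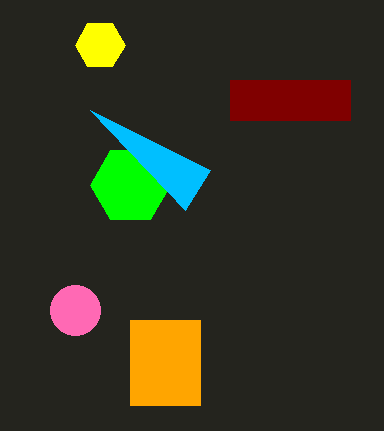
x0_1 = 230, y0_1 = 80, x1_1 = 350, y1_1 = 120, cx_2 = 130, cy_2 = 185, r_2 = 40, cx_3 = 100, cy_3 = 45, r_3 = 25, cx_4 = 75, cy_4 = 310, r_4 = 25, x2_5 = 185, y2_5 = 210, x0_6 = 130, y0_6 = 320, x1_6 = 200, y1_6 = 405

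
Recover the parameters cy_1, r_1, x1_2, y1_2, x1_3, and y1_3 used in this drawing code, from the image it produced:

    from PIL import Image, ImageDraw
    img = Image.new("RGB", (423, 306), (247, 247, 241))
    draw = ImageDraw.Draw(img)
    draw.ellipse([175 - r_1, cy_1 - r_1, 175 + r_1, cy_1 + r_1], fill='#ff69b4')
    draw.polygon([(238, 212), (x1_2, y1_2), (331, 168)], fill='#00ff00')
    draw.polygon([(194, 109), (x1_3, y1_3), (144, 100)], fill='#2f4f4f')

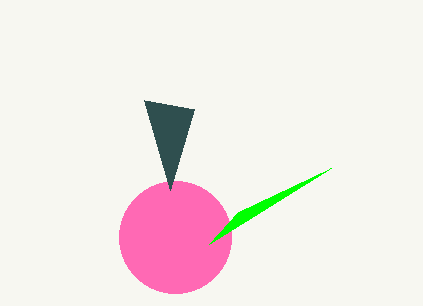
cy_1 = 237; r_1 = 56; x1_2 = 209; y1_2 = 244; x1_3 = 170; y1_3 = 190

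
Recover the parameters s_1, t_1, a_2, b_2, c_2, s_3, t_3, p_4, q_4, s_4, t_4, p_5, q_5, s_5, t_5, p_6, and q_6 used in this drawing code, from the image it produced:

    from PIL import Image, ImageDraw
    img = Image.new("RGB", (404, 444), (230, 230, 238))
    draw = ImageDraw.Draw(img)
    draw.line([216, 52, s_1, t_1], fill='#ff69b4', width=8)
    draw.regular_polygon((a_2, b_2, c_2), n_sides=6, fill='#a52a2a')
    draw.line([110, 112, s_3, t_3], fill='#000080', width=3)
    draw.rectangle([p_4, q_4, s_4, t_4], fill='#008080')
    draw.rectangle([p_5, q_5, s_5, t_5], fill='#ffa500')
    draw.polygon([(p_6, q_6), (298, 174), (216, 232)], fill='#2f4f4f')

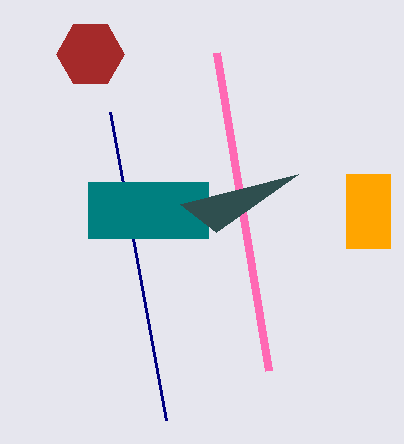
s_1 = 268, t_1 = 370, a_2 = 90, b_2 = 54, c_2 = 34, s_3 = 166, t_3 = 420, p_4 = 88, q_4 = 182, s_4 = 208, t_4 = 238, p_5 = 346, q_5 = 174, s_5 = 390, t_5 = 248, p_6 = 180, q_6 = 204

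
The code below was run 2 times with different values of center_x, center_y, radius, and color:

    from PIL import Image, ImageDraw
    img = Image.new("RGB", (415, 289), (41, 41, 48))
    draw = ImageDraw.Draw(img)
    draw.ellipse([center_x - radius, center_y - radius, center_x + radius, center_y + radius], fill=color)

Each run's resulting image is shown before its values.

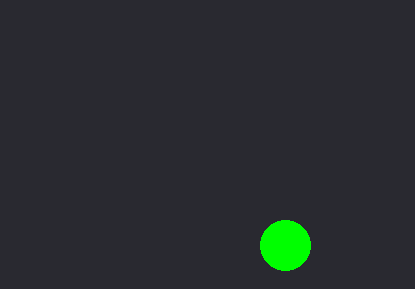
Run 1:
center_x = 285; center_y = 245; radius = 25; color = 'lime'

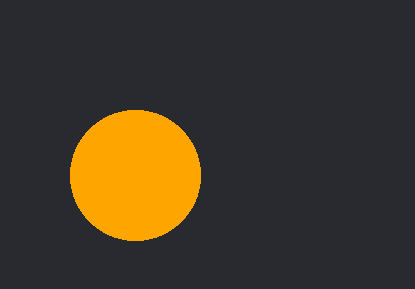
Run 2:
center_x = 135, center_y = 175, radius = 65, color = 'orange'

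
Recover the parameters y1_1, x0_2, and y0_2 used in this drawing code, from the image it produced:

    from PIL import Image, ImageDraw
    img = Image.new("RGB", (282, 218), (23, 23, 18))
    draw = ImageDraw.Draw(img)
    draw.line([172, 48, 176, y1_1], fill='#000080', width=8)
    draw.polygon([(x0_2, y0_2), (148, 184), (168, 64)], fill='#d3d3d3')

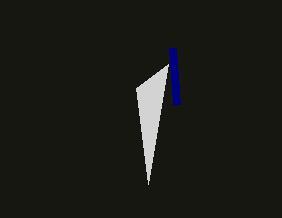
y1_1 = 104
x0_2 = 136
y0_2 = 88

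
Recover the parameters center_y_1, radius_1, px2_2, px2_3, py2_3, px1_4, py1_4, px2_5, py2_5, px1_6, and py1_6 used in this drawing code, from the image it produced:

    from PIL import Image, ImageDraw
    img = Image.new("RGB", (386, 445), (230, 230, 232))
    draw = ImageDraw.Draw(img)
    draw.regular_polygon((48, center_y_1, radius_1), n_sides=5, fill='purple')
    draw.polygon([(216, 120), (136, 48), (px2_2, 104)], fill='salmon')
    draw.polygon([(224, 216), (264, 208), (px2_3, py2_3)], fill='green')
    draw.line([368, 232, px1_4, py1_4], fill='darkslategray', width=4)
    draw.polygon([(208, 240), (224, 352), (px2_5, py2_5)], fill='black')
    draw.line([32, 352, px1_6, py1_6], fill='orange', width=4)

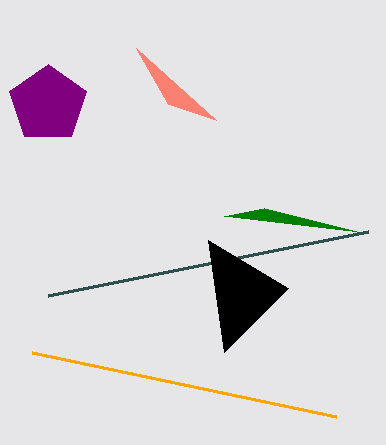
center_y_1 = 104; radius_1 = 40; px2_2 = 168; px2_3 = 360; py2_3 = 232; px1_4 = 48; py1_4 = 296; px2_5 = 288; py2_5 = 288; px1_6 = 336; py1_6 = 416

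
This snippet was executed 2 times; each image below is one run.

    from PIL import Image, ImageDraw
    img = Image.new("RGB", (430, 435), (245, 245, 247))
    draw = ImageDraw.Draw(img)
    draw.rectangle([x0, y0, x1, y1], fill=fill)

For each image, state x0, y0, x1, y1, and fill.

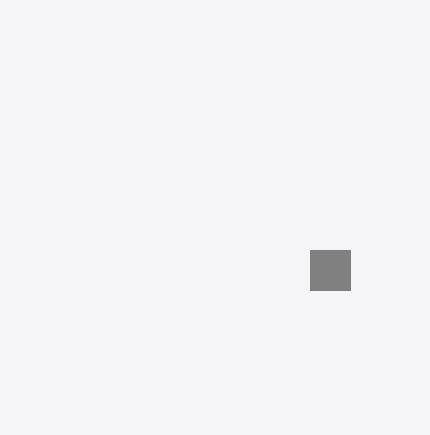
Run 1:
x0 = 310
y0 = 250
x1 = 350
y1 = 290
fill = 'gray'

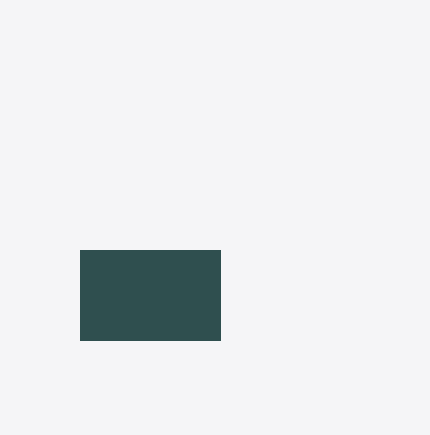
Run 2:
x0 = 80; y0 = 250; x1 = 220; y1 = 340; fill = 'darkslategray'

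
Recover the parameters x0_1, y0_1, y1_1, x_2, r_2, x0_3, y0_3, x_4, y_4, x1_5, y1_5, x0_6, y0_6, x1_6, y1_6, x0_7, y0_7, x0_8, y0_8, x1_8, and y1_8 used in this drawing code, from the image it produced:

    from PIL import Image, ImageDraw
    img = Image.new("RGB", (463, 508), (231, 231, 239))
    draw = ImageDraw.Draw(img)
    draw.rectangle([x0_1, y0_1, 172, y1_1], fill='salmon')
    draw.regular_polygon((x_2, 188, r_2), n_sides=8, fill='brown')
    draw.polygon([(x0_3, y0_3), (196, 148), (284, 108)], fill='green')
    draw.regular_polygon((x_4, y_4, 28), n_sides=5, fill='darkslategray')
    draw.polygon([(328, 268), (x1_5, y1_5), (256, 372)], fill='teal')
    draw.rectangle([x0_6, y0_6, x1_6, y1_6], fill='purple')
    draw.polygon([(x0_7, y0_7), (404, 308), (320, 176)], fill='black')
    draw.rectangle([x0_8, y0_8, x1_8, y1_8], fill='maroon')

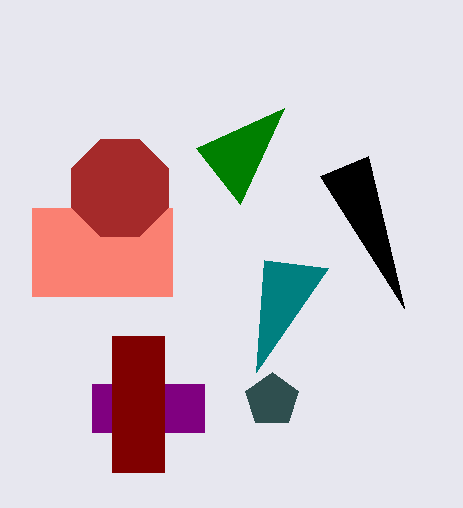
x0_1 = 32, y0_1 = 208, y1_1 = 296, x_2 = 120, r_2 = 52, x0_3 = 240, y0_3 = 204, x_4 = 272, y_4 = 400, x1_5 = 264, y1_5 = 260, x0_6 = 92, y0_6 = 384, x1_6 = 204, y1_6 = 432, x0_7 = 368, y0_7 = 156, x0_8 = 112, y0_8 = 336, x1_8 = 164, y1_8 = 472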